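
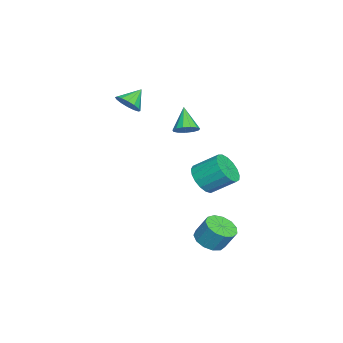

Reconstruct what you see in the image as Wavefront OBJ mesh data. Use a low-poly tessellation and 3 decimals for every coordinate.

v -0.45 -2.378 3.244
v 0.183 -1.907 3.502
v -1.23 -1.762 4.036
v 0.014 -1.694 3.17
v -0.279 -1.664 2.857
v -0.618 -1.825 2.649
v -0.912 -2.134 2.599
v -1.083 -2.509 2.723
v -1.083 -2.848 2.986
v -0.915 -3.062 3.319
v -0.621 -3.092 3.631
v -0.282 -2.931 3.84
v 0.012 -2.621 3.889
v 0.182 -2.247 3.766
v 3.719 2.668 -4.378
v 4.409 2.074 -4.148
v 4.572 2.717 -2.972
v 3.881 3.312 -3.202
v 4.639 2.478 -4.401
v 4.802 3.121 -3.225
v 4.576 2.943 -4.647
v 4.739 3.586 -3.471
v 4.242 3.321 -4.807
v 4.404 3.964 -3.631
v 3.741 3.492 -4.831
v 3.903 4.135 -3.655
v 3.233 3.401 -4.711
v 3.395 4.044 -3.535
v 2.879 3.078 -4.486
v 3.042 3.721 -3.31
v 2.792 2.624 -4.226
v 2.955 3.267 -3.05
v 2.999 2.185 -4.014
v 3.162 2.828 -2.838
v 3.435 1.899 -3.918
v 3.597 2.542 -2.742
v 3.96 1.858 -3.968
v 4.123 2.501 -2.792
v 0.029 1.764 -1.922
v 0.669 1.267 -1.27
v 0.712 2.639 -0.266
v 0.071 3.136 -0.918
v 0.976 1.492 -1.591
v 1.019 2.864 -0.587
v 1.066 1.78 -1.987
v 1.109 3.151 -0.983
v 0.919 2.064 -2.369
v 0.962 3.435 -1.365
v 0.567 2.279 -2.648
v 0.61 3.65 -1.644
v 0.092 2.376 -2.76
v 0.135 3.748 -1.756
v -0.397 2.334 -2.681
v -0.354 3.705 -1.677
v -0.789 2.16 -2.428
v -0.746 3.532 -1.424
v -0.994 1.896 -2.059
v -0.951 3.268 -1.055
v -0.964 1.602 -1.658
v -0.922 2.973 -0.654
v -0.707 1.345 -1.318
v -0.665 2.716 -0.314
v -0.282 1.184 -1.117
v -0.239 2.555 -0.113
v 0.215 1.156 -1.099
v 0.258 2.527 -0.095
v -1.131 0.688 1.179
v -0.553 0.596 1.648
v -2.169 0.392 2.401
v -0.654 1.006 1.661
v -0.906 1.315 1.522
v -1.23 1.425 1.273
v -1.522 1.301 0.995
v -1.691 0.982 0.775
v -1.682 0.569 0.683
v -1.498 0.194 0.749
v -1.198 -0.024 0.951
v -0.876 -0.016 1.225
v -0.636 0.215 1.485
f 2 1 4
f 2 4 3
f 4 1 5
f 4 5 3
f 5 1 6
f 5 6 3
f 6 1 7
f 6 7 3
f 7 1 8
f 7 8 3
f 8 1 9
f 8 9 3
f 9 1 10
f 9 10 3
f 10 1 11
f 10 11 3
f 11 1 12
f 11 12 3
f 12 1 13
f 12 13 3
f 13 1 14
f 13 14 3
f 14 1 2
f 14 2 3
f 16 15 19
f 16 19 17
f 17 19 20
f 17 20 18
f 19 15 21
f 19 21 20
f 20 21 22
f 20 22 18
f 21 15 23
f 21 23 22
f 22 23 24
f 22 24 18
f 23 15 25
f 23 25 24
f 24 25 26
f 24 26 18
f 25 15 27
f 25 27 26
f 26 27 28
f 26 28 18
f 27 15 29
f 27 29 28
f 28 29 30
f 28 30 18
f 29 15 31
f 29 31 30
f 30 31 32
f 30 32 18
f 31 15 33
f 31 33 32
f 32 33 34
f 32 34 18
f 33 15 35
f 33 35 34
f 34 35 36
f 34 36 18
f 35 15 37
f 35 37 36
f 36 37 38
f 36 38 18
f 37 15 16
f 37 16 38
f 38 16 17
f 38 17 18
f 40 39 43
f 40 43 41
f 41 43 44
f 41 44 42
f 43 39 45
f 43 45 44
f 44 45 46
f 44 46 42
f 45 39 47
f 45 47 46
f 46 47 48
f 46 48 42
f 47 39 49
f 47 49 48
f 48 49 50
f 48 50 42
f 49 39 51
f 49 51 50
f 50 51 52
f 50 52 42
f 51 39 53
f 51 53 52
f 52 53 54
f 52 54 42
f 53 39 55
f 53 55 54
f 54 55 56
f 54 56 42
f 55 39 57
f 55 57 56
f 56 57 58
f 56 58 42
f 57 39 59
f 57 59 58
f 58 59 60
f 58 60 42
f 59 39 61
f 59 61 60
f 60 61 62
f 60 62 42
f 61 39 63
f 61 63 62
f 62 63 64
f 62 64 42
f 63 39 65
f 63 65 64
f 64 65 66
f 64 66 42
f 65 39 40
f 65 40 66
f 66 40 41
f 66 41 42
f 68 67 70
f 68 70 69
f 70 67 71
f 70 71 69
f 71 67 72
f 71 72 69
f 72 67 73
f 72 73 69
f 73 67 74
f 73 74 69
f 74 67 75
f 74 75 69
f 75 67 76
f 75 76 69
f 76 67 77
f 76 77 69
f 77 67 78
f 77 78 69
f 78 67 79
f 78 79 69
f 79 67 68
f 79 68 69



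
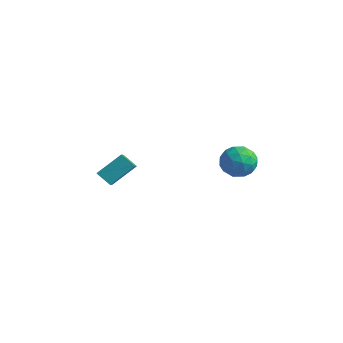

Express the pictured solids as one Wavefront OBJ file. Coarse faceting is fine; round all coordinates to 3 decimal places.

v -2.991 -0.5 -3.879
v -3.734 -0.689 -3.301
v -2.488 0.672 -2.848
v -3.231 0.484 -2.271
v -2.509 -1.084 -3.449
v -3.252 -1.272 -2.872
v -2.006 0.089 -2.419
v -2.749 -0.1 -1.841
v 3.024 2.397 -1.105
v 3.863 1.956 -1.297
v 2.757 1.384 0.057
v 3.596 0.943 -0.135
v 3.593 1.835 0.24
v 3.758 2.461 -0.479
v 2.862 0.879 -0.761
v 3.027 1.505 -1.48
v 3.763 1.018 -1.085
v 4.215 1.608 -0.466
v 2.405 1.732 -0.774
v 2.857 2.322 -0.155
v 3.467 2.266 -1.303
v 3.153 1.074 0.063
v 3.152 1.598 0.283
v 3.645 1.339 0.17
v 3.405 2.562 -0.822
v 3.898 2.303 -0.935
v 3.74 2.232 -0.032
v 2.722 1.037 -0.305
v 3.215 0.778 -0.418
v 2.975 2.001 -1.41
v 3.468 1.742 -1.523
v 2.88 1.108 -1.208
v 3.901 1.455 -1.291
v 3.744 0.859 -0.608
v 3.313 0.822 -0.976
v 3.41 1.19 -1.398
v 4.167 1.802 -0.928
v 4.01 1.206 -0.244
v 4.008 1.73 -0.024
v 4.105 2.099 -0.447
v 4.108 1.25 -0.803
v 2.61 2.134 -0.996
v 2.453 1.538 -0.312
v 2.515 1.241 -0.793
v 2.612 1.61 -1.216
v 2.876 2.481 -0.632
v 2.719 1.885 0.051
v 3.21 2.15 0.158
v 3.307 2.518 -0.264
v 2.512 2.09 -0.437
f 2 4 1
f 5 2 1
f 1 4 3
f 3 5 1
f 2 8 4
f 6 2 5
f 6 8 2
f 4 8 3
f 7 5 3
f 3 8 7
f 7 6 5
f 8 6 7
f 9 46 25
f 46 20 49
f 25 49 14
f 46 49 25
f 9 25 21
f 25 14 26
f 21 26 10
f 25 26 21
f 9 21 30
f 21 10 31
f 30 31 16
f 21 31 30
f 9 30 42
f 30 16 45
f 42 45 19
f 30 45 42
f 9 42 46
f 42 19 50
f 46 50 20
f 42 50 46
f 10 26 37
f 26 14 40
f 37 40 18
f 26 40 37
f 14 49 27
f 49 20 48
f 27 48 13
f 49 48 27
f 20 50 47
f 50 19 43
f 47 43 11
f 50 43 47
f 19 45 44
f 45 16 32
f 44 32 15
f 45 32 44
f 16 31 36
f 31 10 33
f 36 33 17
f 31 33 36
f 12 38 24
f 38 18 39
f 24 39 13
f 38 39 24
f 12 24 22
f 24 13 23
f 22 23 11
f 24 23 22
f 12 22 29
f 22 11 28
f 29 28 15
f 22 28 29
f 12 29 34
f 29 15 35
f 34 35 17
f 29 35 34
f 12 34 38
f 34 17 41
f 38 41 18
f 34 41 38
f 13 39 27
f 39 18 40
f 27 40 14
f 39 40 27
f 11 23 47
f 23 13 48
f 47 48 20
f 23 48 47
f 15 28 44
f 28 11 43
f 44 43 19
f 28 43 44
f 17 35 36
f 35 15 32
f 36 32 16
f 35 32 36
f 18 41 37
f 41 17 33
f 37 33 10
f 41 33 37



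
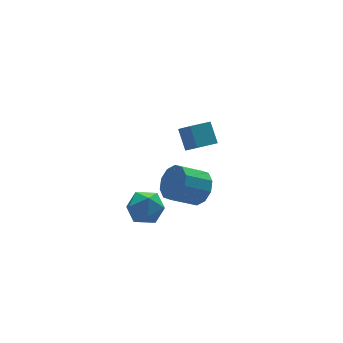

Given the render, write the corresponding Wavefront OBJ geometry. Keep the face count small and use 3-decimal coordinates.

v 2.957 0.29 -3.734
v 3.414 0.948 -3.135
v 2.1 1.088 -2.287
v 1.643 0.43 -2.886
v 3.149 1.261 -3.597
v 1.835 1.402 -2.749
v 2.811 1.204 -4.111
v 1.497 1.345 -3.264
v 2.529 0.798 -4.481
v 1.215 0.938 -3.634
v 2.41 0.197 -4.566
v 1.096 0.338 -3.718
v 2.5 -0.368 -4.333
v 1.186 -0.228 -3.485
v 2.765 -0.682 -3.871
v 1.451 -0.541 -3.023
v 3.103 -0.625 -3.356
v 1.789 -0.484 -2.509
v 3.385 -0.218 -2.986
v 2.071 -0.078 -2.139
v 3.504 0.382 -2.902
v 2.19 0.523 -2.054
v 1.237 -2.761 2.216
v 1.292 -1.953 3.088
v 1.063 -1.958 1.484
v 1.118 -1.151 2.357
v 2.302 -2.669 2.063
v 2.357 -1.862 2.936
v 2.128 -1.867 1.332
v 2.183 -1.059 2.204
v -1.009 -0.426 -2.929
v -0.346 0.306 -2.721
v 0.006 -1.026 -4.059
v 0.669 -0.294 -3.851
v 0.492 -1.021 -3.174
v -0.136 -0.65 -2.476
v -0.204 -0.07 -4.304
v -0.832 0.301 -3.606
v 0.151 0.526 -3.572
v 0.582 -0.061 -2.873
v -0.922 -0.659 -3.907
v -0.491 -1.246 -3.208
f 2 1 5
f 2 5 3
f 3 5 6
f 3 6 4
f 5 1 7
f 5 7 6
f 6 7 8
f 6 8 4
f 7 1 9
f 7 9 8
f 8 9 10
f 8 10 4
f 9 1 11
f 9 11 10
f 10 11 12
f 10 12 4
f 11 1 13
f 11 13 12
f 12 13 14
f 12 14 4
f 13 1 15
f 13 15 14
f 14 15 16
f 14 16 4
f 15 1 17
f 15 17 16
f 16 17 18
f 16 18 4
f 17 1 19
f 17 19 18
f 18 19 20
f 18 20 4
f 19 1 21
f 19 21 20
f 20 21 22
f 20 22 4
f 21 1 2
f 21 2 22
f 22 2 3
f 22 3 4
f 24 26 23
f 27 24 23
f 23 26 25
f 25 27 23
f 24 30 26
f 28 24 27
f 28 30 24
f 26 30 25
f 29 27 25
f 25 30 29
f 29 28 27
f 30 28 29
f 31 42 36
f 31 36 32
f 31 32 38
f 31 38 41
f 31 41 42
f 32 36 40
f 36 42 35
f 42 41 33
f 41 38 37
f 38 32 39
f 34 40 35
f 34 35 33
f 34 33 37
f 34 37 39
f 34 39 40
f 35 40 36
f 33 35 42
f 37 33 41
f 39 37 38
f 40 39 32



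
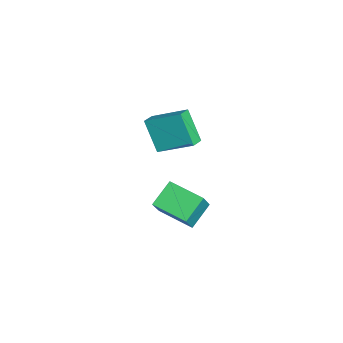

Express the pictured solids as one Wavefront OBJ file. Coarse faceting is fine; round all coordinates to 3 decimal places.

v -2.804 -0.17 -2.85
v -3.726 -0.825 -1.201
v -2.234 1.638 -1.814
v -3.156 0.983 -0.164
v -2.084 -0.543 -2.596
v -3.006 -1.198 -0.946
v -1.514 1.265 -1.559
v -2.436 0.61 0.09
v 1.525 0.401 -2.07
v 2.33 0.095 -0.793
v 2.586 1.987 -2.358
v 3.391 1.681 -1.081
v 2.529 -0.421 -2.899
v 3.334 -0.727 -1.622
v 3.59 1.165 -3.187
v 4.395 0.859 -1.91
f 2 4 1
f 5 2 1
f 1 4 3
f 3 5 1
f 2 8 4
f 6 2 5
f 6 8 2
f 4 8 3
f 7 5 3
f 3 8 7
f 7 6 5
f 8 6 7
f 10 12 9
f 13 10 9
f 9 12 11
f 11 13 9
f 10 16 12
f 14 10 13
f 14 16 10
f 12 16 11
f 15 13 11
f 11 16 15
f 15 14 13
f 16 14 15



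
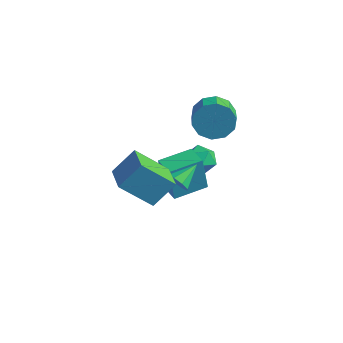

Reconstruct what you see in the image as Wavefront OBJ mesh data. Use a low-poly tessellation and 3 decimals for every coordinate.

v 1.611 -0.657 1.505
v 2.089 -0.559 1.06
v 1.909 0.577 2.095
v 1.643 -0.378 0.907
v 1.178 -0.36 1.104
v 0.967 -0.516 1.536
v 1.133 -0.754 1.949
v 1.579 -0.935 2.102
v 2.044 -0.953 1.905
v 2.255 -0.798 1.473
v 0.225 -1.254 0.665
v -1.121 -2.134 2.152
v 0.84 -0.246 1.819
v -0.505 -1.127 3.305
v 1.365 -2.373 1.035
v 0.02 -3.254 2.521
v 1.981 -1.366 2.188
v 0.635 -2.246 3.675
v -0.51 4.474 -0.882
v 0.239 4.819 -1.324
v -0.339 3.161 -1.616
v 0.41 3.506 -2.058
v 0.448 3.331 -1.139
v 0.342 4.143 -0.686
v -0.442 3.837 -2.254
v -0.548 4.649 -1.801
v 0.281 4.425 -2.172
v 0.831 4.112 -1.483
v -0.931 3.868 -1.457
v -0.381 3.555 -0.768
v -0.585 1.467 -1.882
v -0.901 1.454 0.123
v 0.354 3.03 -1.724
v 0.038 3.018 0.281
v 0.462 0.822 -1.721
v 0.146 0.81 0.284
v 1.401 2.386 -1.563
v 1.085 2.373 0.442
v 0.723 3.932 2.718
v 1.178 4.603 3.462
v 1.811 3.64 3.945
v 1.357 2.968 3.202
v 0.602 4.357 3.726
v 1.235 3.393 4.209
v 0.072 3.948 3.605
v 0.706 2.985 4.088
v -0.209 3.533 3.145
v 0.425 2.57 3.628
v -0.134 3.27 2.523
v 0.5 2.307 3.006
v 0.269 3.26 1.975
v 0.902 2.297 2.458
v 0.845 3.507 1.711
v 1.478 2.543 2.194
v 1.374 3.915 1.832
v 2.008 2.952 2.315
v 1.655 4.33 2.292
v 2.289 3.367 2.775
v 1.58 4.593 2.914
v 2.214 3.63 3.397
f 2 1 4
f 2 4 3
f 4 1 5
f 4 5 3
f 5 1 6
f 5 6 3
f 6 1 7
f 6 7 3
f 7 1 8
f 7 8 3
f 8 1 9
f 8 9 3
f 9 1 10
f 9 10 3
f 10 1 2
f 10 2 3
f 12 14 11
f 15 12 11
f 11 14 13
f 13 15 11
f 12 18 14
f 16 12 15
f 16 18 12
f 14 18 13
f 17 15 13
f 13 18 17
f 17 16 15
f 18 16 17
f 19 30 24
f 19 24 20
f 19 20 26
f 19 26 29
f 19 29 30
f 20 24 28
f 24 30 23
f 30 29 21
f 29 26 25
f 26 20 27
f 22 28 23
f 22 23 21
f 22 21 25
f 22 25 27
f 22 27 28
f 23 28 24
f 21 23 30
f 25 21 29
f 27 25 26
f 28 27 20
f 32 34 31
f 35 32 31
f 31 34 33
f 33 35 31
f 32 38 34
f 36 32 35
f 36 38 32
f 34 38 33
f 37 35 33
f 33 38 37
f 37 36 35
f 38 36 37
f 40 39 43
f 40 43 41
f 41 43 44
f 41 44 42
f 43 39 45
f 43 45 44
f 44 45 46
f 44 46 42
f 45 39 47
f 45 47 46
f 46 47 48
f 46 48 42
f 47 39 49
f 47 49 48
f 48 49 50
f 48 50 42
f 49 39 51
f 49 51 50
f 50 51 52
f 50 52 42
f 51 39 53
f 51 53 52
f 52 53 54
f 52 54 42
f 53 39 55
f 53 55 54
f 54 55 56
f 54 56 42
f 55 39 57
f 55 57 56
f 56 57 58
f 56 58 42
f 57 39 59
f 57 59 58
f 58 59 60
f 58 60 42
f 59 39 40
f 59 40 60
f 60 40 41
f 60 41 42



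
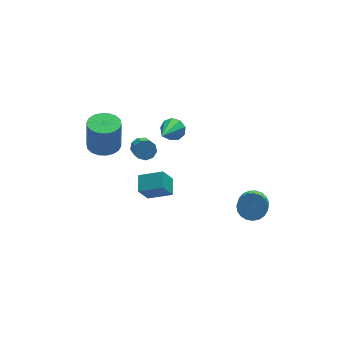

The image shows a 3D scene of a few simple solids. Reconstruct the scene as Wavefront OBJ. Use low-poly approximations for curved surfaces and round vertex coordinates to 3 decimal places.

v 4.104 -3.019 -1.916
v 4.607 -2.762 -1.454
v 4.14 -3.843 -0.342
v 3.636 -4.101 -0.804
v 4.366 -2.589 -1.388
v 3.899 -3.671 -0.276
v 4.08 -2.491 -1.413
v 3.613 -3.572 -0.3
v 3.798 -2.484 -1.525
v 3.33 -3.566 -0.412
v 3.569 -2.57 -1.704
v 3.101 -3.651 -0.592
v 3.432 -2.734 -1.921
v 2.965 -3.815 -0.808
v 3.411 -2.946 -2.136
v 2.944 -4.028 -1.024
v 3.511 -3.172 -2.313
v 3.043 -4.253 -1.201
v 3.712 -3.371 -2.422
v 3.245 -4.452 -1.31
v 3.982 -3.509 -2.443
v 3.514 -4.59 -1.331
v 4.272 -3.563 -2.374
v 3.805 -4.644 -1.261
v 4.533 -3.522 -2.225
v 4.066 -4.604 -1.112
v 4.721 -3.395 -2.022
v 4.253 -4.476 -0.91
v 4.801 -3.203 -1.801
v 4.333 -4.284 -0.689
v 4.761 -2.979 -1.601
v 4.293 -4.06 -0.488
v 1.612 1.49 0.291
v 2.005 1.572 0.789
v 0.688 0.35 1.209
v 1.674 1.858 0.811
v 1.314 1.971 0.59
v 1.093 1.86 0.229
v 1.115 1.575 -0.103
v 1.369 1.25 -0.25
v 1.737 1.038 -0.144
v 2.046 1.037 0.166
v 2.152 1.248 0.535
v -1.886 1.314 0.342
v -1.069 1.374 0.304
v -0.997 1.466 1.959
v -1.814 1.406 1.998
v -1.176 1.722 0.289
v -1.105 1.814 1.945
v -1.425 1.99 0.285
v -1.353 2.082 1.941
v -1.764 2.124 0.292
v -1.693 2.215 1.948
v -2.128 2.097 0.309
v -2.056 2.189 1.965
v -2.443 1.915 0.333
v -2.372 2.007 1.989
v -2.648 1.615 0.358
v -2.577 1.706 2.014
v -2.703 1.254 0.381
v -2.631 1.346 2.036
v -2.595 0.906 0.395
v -2.524 0.998 2.051
v -2.347 0.638 0.399
v -2.275 0.73 2.055
v -2.007 0.505 0.392
v -1.936 0.596 2.048
v -1.644 0.531 0.375
v -1.572 0.623 2.031
v -1.328 0.713 0.351
v -1.257 0.805 2.007
v -1.123 1.014 0.326
v -1.052 1.105 1.982
v -0.857 -0.778 -1.577
v 0.21 -1.304 -1.076
v -0.577 0.078 -1.273
v 0.489 -0.448 -0.772
v -0.329 -0.612 -2.528
v 0.737 -1.138 -2.027
v -0.05 0.244 -2.224
v 1.017 -0.282 -1.723
v 0.443 2.887 -2.244
v 0.726 3.18 -1.845
v 0.639 2.246 -1.097
v 0.357 1.953 -1.496
v 0.343 3.243 -1.811
v 0.256 2.309 -1.063
v 0.007 3.14 -1.979
v -0.08 2.206 -1.231
v -0.125 2.918 -2.271
v -0.212 1.984 -1.523
v 0.009 2.682 -2.551
v -0.078 1.747 -1.803
v 0.347 2.541 -2.687
v 0.26 1.607 -1.939
v 0.729 2.563 -2.616
v 0.643 1.629 -1.867
v 0.978 2.736 -2.371
v 0.892 1.802 -1.622
v 0.977 2.98 -2.066
v 0.89 2.046 -1.318
f 2 1 5
f 2 5 3
f 3 5 6
f 3 6 4
f 5 1 7
f 5 7 6
f 6 7 8
f 6 8 4
f 7 1 9
f 7 9 8
f 8 9 10
f 8 10 4
f 9 1 11
f 9 11 10
f 10 11 12
f 10 12 4
f 11 1 13
f 11 13 12
f 12 13 14
f 12 14 4
f 13 1 15
f 13 15 14
f 14 15 16
f 14 16 4
f 15 1 17
f 15 17 16
f 16 17 18
f 16 18 4
f 17 1 19
f 17 19 18
f 18 19 20
f 18 20 4
f 19 1 21
f 19 21 20
f 20 21 22
f 20 22 4
f 21 1 23
f 21 23 22
f 22 23 24
f 22 24 4
f 23 1 25
f 23 25 24
f 24 25 26
f 24 26 4
f 25 1 27
f 25 27 26
f 26 27 28
f 26 28 4
f 27 1 29
f 27 29 28
f 28 29 30
f 28 30 4
f 29 1 31
f 29 31 30
f 30 31 32
f 30 32 4
f 31 1 2
f 31 2 32
f 32 2 3
f 32 3 4
f 34 33 36
f 34 36 35
f 36 33 37
f 36 37 35
f 37 33 38
f 37 38 35
f 38 33 39
f 38 39 35
f 39 33 40
f 39 40 35
f 40 33 41
f 40 41 35
f 41 33 42
f 41 42 35
f 42 33 43
f 42 43 35
f 43 33 34
f 43 34 35
f 45 44 48
f 45 48 46
f 46 48 49
f 46 49 47
f 48 44 50
f 48 50 49
f 49 50 51
f 49 51 47
f 50 44 52
f 50 52 51
f 51 52 53
f 51 53 47
f 52 44 54
f 52 54 53
f 53 54 55
f 53 55 47
f 54 44 56
f 54 56 55
f 55 56 57
f 55 57 47
f 56 44 58
f 56 58 57
f 57 58 59
f 57 59 47
f 58 44 60
f 58 60 59
f 59 60 61
f 59 61 47
f 60 44 62
f 60 62 61
f 61 62 63
f 61 63 47
f 62 44 64
f 62 64 63
f 63 64 65
f 63 65 47
f 64 44 66
f 64 66 65
f 65 66 67
f 65 67 47
f 66 44 68
f 66 68 67
f 67 68 69
f 67 69 47
f 68 44 70
f 68 70 69
f 69 70 71
f 69 71 47
f 70 44 72
f 70 72 71
f 71 72 73
f 71 73 47
f 72 44 45
f 72 45 73
f 73 45 46
f 73 46 47
f 75 77 74
f 78 75 74
f 74 77 76
f 76 78 74
f 75 81 77
f 79 75 78
f 79 81 75
f 77 81 76
f 80 78 76
f 76 81 80
f 80 79 78
f 81 79 80
f 83 82 86
f 83 86 84
f 84 86 87
f 84 87 85
f 86 82 88
f 86 88 87
f 87 88 89
f 87 89 85
f 88 82 90
f 88 90 89
f 89 90 91
f 89 91 85
f 90 82 92
f 90 92 91
f 91 92 93
f 91 93 85
f 92 82 94
f 92 94 93
f 93 94 95
f 93 95 85
f 94 82 96
f 94 96 95
f 95 96 97
f 95 97 85
f 96 82 98
f 96 98 97
f 97 98 99
f 97 99 85
f 98 82 100
f 98 100 99
f 99 100 101
f 99 101 85
f 100 82 83
f 100 83 101
f 101 83 84
f 101 84 85



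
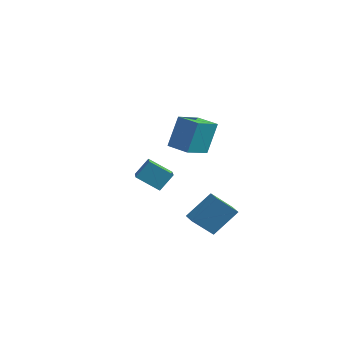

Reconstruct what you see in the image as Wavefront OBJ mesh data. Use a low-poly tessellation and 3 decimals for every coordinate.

v 0.313 -4.778 2.119
v 0.444 -3.921 4.075
v 0.517 -3.081 1.362
v 0.648 -2.224 3.318
v 1.732 -4.956 2.102
v 1.863 -4.099 4.058
v 1.936 -3.259 1.345
v 2.067 -2.402 3.301
v -3.775 -2.177 -2.698
v -3.385 -1.349 -1.678
v -2.441 -1.667 -3.621
v -2.051 -0.84 -2.6
v -2.729 -3.58 -1.96
v -2.339 -2.753 -0.939
v -1.395 -3.071 -2.882
v -1.005 -2.243 -1.862
v 2.197 -2.92 -5.417
v 1.427 -4.016 -4
v 1.517 -2.482 -5.448
v 0.747 -3.578 -4.031
v 2.993 -1.582 -3.949
v 2.223 -2.678 -2.532
v 2.313 -1.144 -3.98
v 1.543 -2.24 -2.563
f 2 4 1
f 5 2 1
f 1 4 3
f 3 5 1
f 2 8 4
f 6 2 5
f 6 8 2
f 4 8 3
f 7 5 3
f 3 8 7
f 7 6 5
f 8 6 7
f 10 12 9
f 13 10 9
f 9 12 11
f 11 13 9
f 10 16 12
f 14 10 13
f 14 16 10
f 12 16 11
f 15 13 11
f 11 16 15
f 15 14 13
f 16 14 15
f 18 20 17
f 21 18 17
f 17 20 19
f 19 21 17
f 18 24 20
f 22 18 21
f 22 24 18
f 20 24 19
f 23 21 19
f 19 24 23
f 23 22 21
f 24 22 23



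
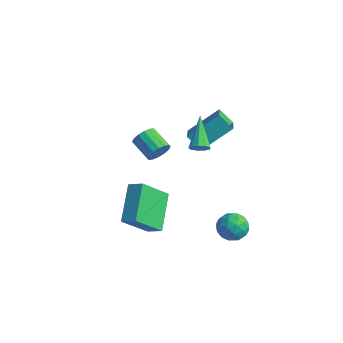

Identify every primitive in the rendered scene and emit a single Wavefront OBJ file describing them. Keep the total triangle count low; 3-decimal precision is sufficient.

v 1.653 -1.929 2.087
v 1.832 -2.193 2.485
v 0.567 -0.911 3.253
v 2.032 -1.913 2.427
v 2.055 -1.641 2.211
v 1.89 -1.503 1.936
v 1.613 -1.564 1.732
v 1.355 -1.796 1.695
v 1.236 -2.09 1.84
v 1.312 -2.308 2.102
v 1.547 -2.349 2.356
v 1.671 -0.245 -3.666
v 2.112 0.109 -4.289
v 2.708 -1.089 -3.411
v 3.149 -0.735 -4.034
v 2.989 -0.3 -3.332
v 2.348 0.222 -3.49
v 2.472 -1.202 -4.21
v 1.831 -0.68 -4.368
v 2.607 -0.483 -4.625
v 2.927 0.075 -4.083
v 1.893 -1.055 -3.617
v 2.213 -0.497 -3.075
v 1.8 0.006 -4
v 3.02 -0.986 -3.7
v 2.926 -0.73 -3.287
v 3.185 -0.522 -3.654
v 1.939 0.072 -3.53
v 2.198 0.28 -3.896
v 2.714 0.04 -3.334
v 2.622 -1.26 -3.804
v 2.881 -1.052 -4.17
v 1.635 -0.458 -4.046
v 1.894 -0.25 -4.413
v 2.106 -1.02 -4.366
v 2.35 -0.134 -4.564
v 2.96 -0.63 -4.414
v 2.562 -0.904 -4.517
v 2.185 -0.598 -4.61
v 2.538 0.194 -4.245
v 3.148 -0.302 -4.095
v 3.054 -0.046 -3.682
v 2.677 0.26 -3.775
v 2.829 -0.154 -4.442
v 1.672 -0.678 -3.605
v 2.282 -1.174 -3.455
v 2.143 -1.24 -3.925
v 1.766 -0.934 -4.018
v 1.86 -0.35 -3.286
v 2.47 -0.846 -3.136
v 2.635 -0.382 -3.09
v 2.258 -0.076 -3.183
v 1.991 -0.826 -3.258
v -1.156 -2.226 -2.699
v -1.344 -3.675 -1.291
v -0.424 -1.978 -2.347
v -0.611 -3.427 -0.938
v -0.069 -3.613 -3.982
v -0.256 -5.062 -2.573
v 0.664 -3.365 -3.629
v 0.476 -4.814 -2.221
v -2.684 -0.576 -1.33
v -2.413 -0.786 -0.742
v -3.585 -0.733 -0.183
v -3.856 -0.524 -0.77
v -2.392 -0.435 -0.732
v -3.564 -0.382 -0.173
v -2.45 -0.121 -0.882
v -3.622 -0.069 -0.322
v -2.57 0.07 -1.152
v -3.742 0.123 -0.592
v -2.721 0.088 -1.469
v -3.893 0.141 -0.91
v -2.862 -0.072 -1.75
v -4.034 -0.019 -1.19
v -2.955 -0.367 -1.917
v -4.127 -0.314 -1.358
v -2.976 -0.718 -1.927
v -4.148 -0.665 -1.368
v -2.918 -1.031 -1.778
v -4.09 -0.979 -1.218
v -2.798 -1.223 -1.508
v -3.97 -1.17 -0.948
v -2.647 -1.241 -1.19
v -3.819 -1.188 -0.631
v -2.506 -1.081 -0.91
v -3.678 -1.028 -0.35
v -1.742 0.443 0.288
v -0.523 -0.718 1.08
v -1.115 1.899 1.457
v 0.104 0.739 2.249
v -1.044 0.701 -0.409
v 0.175 -0.459 0.383
v -0.417 2.158 0.76
v 0.802 0.997 1.552
f 2 1 4
f 2 4 3
f 4 1 5
f 4 5 3
f 5 1 6
f 5 6 3
f 6 1 7
f 6 7 3
f 7 1 8
f 7 8 3
f 8 1 9
f 8 9 3
f 9 1 10
f 9 10 3
f 10 1 11
f 10 11 3
f 11 1 2
f 11 2 3
f 12 49 28
f 49 23 52
f 28 52 17
f 49 52 28
f 12 28 24
f 28 17 29
f 24 29 13
f 28 29 24
f 12 24 33
f 24 13 34
f 33 34 19
f 24 34 33
f 12 33 45
f 33 19 48
f 45 48 22
f 33 48 45
f 12 45 49
f 45 22 53
f 49 53 23
f 45 53 49
f 13 29 40
f 29 17 43
f 40 43 21
f 29 43 40
f 17 52 30
f 52 23 51
f 30 51 16
f 52 51 30
f 23 53 50
f 53 22 46
f 50 46 14
f 53 46 50
f 22 48 47
f 48 19 35
f 47 35 18
f 48 35 47
f 19 34 39
f 34 13 36
f 39 36 20
f 34 36 39
f 15 41 27
f 41 21 42
f 27 42 16
f 41 42 27
f 15 27 25
f 27 16 26
f 25 26 14
f 27 26 25
f 15 25 32
f 25 14 31
f 32 31 18
f 25 31 32
f 15 32 37
f 32 18 38
f 37 38 20
f 32 38 37
f 15 37 41
f 37 20 44
f 41 44 21
f 37 44 41
f 16 42 30
f 42 21 43
f 30 43 17
f 42 43 30
f 14 26 50
f 26 16 51
f 50 51 23
f 26 51 50
f 18 31 47
f 31 14 46
f 47 46 22
f 31 46 47
f 20 38 39
f 38 18 35
f 39 35 19
f 38 35 39
f 21 44 40
f 44 20 36
f 40 36 13
f 44 36 40
f 55 57 54
f 58 55 54
f 54 57 56
f 56 58 54
f 55 61 57
f 59 55 58
f 59 61 55
f 57 61 56
f 60 58 56
f 56 61 60
f 60 59 58
f 61 59 60
f 63 62 66
f 63 66 64
f 64 66 67
f 64 67 65
f 66 62 68
f 66 68 67
f 67 68 69
f 67 69 65
f 68 62 70
f 68 70 69
f 69 70 71
f 69 71 65
f 70 62 72
f 70 72 71
f 71 72 73
f 71 73 65
f 72 62 74
f 72 74 73
f 73 74 75
f 73 75 65
f 74 62 76
f 74 76 75
f 75 76 77
f 75 77 65
f 76 62 78
f 76 78 77
f 77 78 79
f 77 79 65
f 78 62 80
f 78 80 79
f 79 80 81
f 79 81 65
f 80 62 82
f 80 82 81
f 81 82 83
f 81 83 65
f 82 62 84
f 82 84 83
f 83 84 85
f 83 85 65
f 84 62 86
f 84 86 85
f 85 86 87
f 85 87 65
f 86 62 63
f 86 63 87
f 87 63 64
f 87 64 65
f 89 91 88
f 92 89 88
f 88 91 90
f 90 92 88
f 89 95 91
f 93 89 92
f 93 95 89
f 91 95 90
f 94 92 90
f 90 95 94
f 94 93 92
f 95 93 94



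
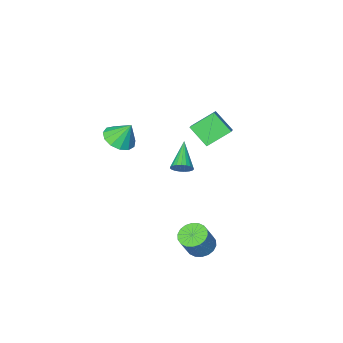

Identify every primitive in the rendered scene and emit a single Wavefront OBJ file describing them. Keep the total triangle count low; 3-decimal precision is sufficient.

v 2.641 3.714 -3.827
v 3.349 3.367 -4.144
v 4.068 3.599 -2.79
v 3.359 3.946 -2.473
v 3.39 3.734 -4.228
v 4.108 3.966 -2.874
v 3.282 4.097 -4.233
v 4.001 4.328 -2.879
v 3.047 4.383 -4.157
v 3.766 4.615 -2.804
v 2.732 4.538 -4.016
v 3.451 4.77 -2.663
v 2.398 4.529 -3.838
v 3.117 4.761 -2.484
v 2.113 4.359 -3.657
v 2.832 4.59 -2.303
v 1.932 4.061 -3.51
v 2.651 4.293 -2.156
v 1.892 3.694 -3.426
v 2.61 3.926 -2.072
v 1.999 3.332 -3.421
v 2.718 3.563 -2.067
v 2.234 3.045 -3.496
v 2.953 3.277 -2.143
v 2.549 2.89 -3.637
v 3.268 3.122 -2.284
v 2.883 2.899 -3.816
v 3.602 3.131 -2.462
v 3.168 3.07 -3.997
v 3.887 3.301 -2.643
v 0.04 1.124 4.438
v 0.536 1.692 4.851
v -0.343 2.199 3.42
v 0.154 2.767 3.833
v 1.306 0.693 3.507
v 1.803 1.261 3.92
v 0.924 1.768 2.489
v 1.42 2.336 2.902
v 0.755 -1.075 -1.395
v 0.974 -0.784 -0.832
v -0.255 -2.385 -0.325
v 0.738 -0.644 -0.882
v 0.506 -0.578 -1.021
v 0.317 -0.598 -1.224
v 0.203 -0.7 -1.457
v 0.185 -0.867 -1.679
v 0.265 -1.07 -1.852
v 0.43 -1.274 -1.946
v 0.651 -1.443 -1.944
v 0.891 -1.549 -1.848
v 1.106 -1.573 -1.673
v 1.261 -1.51 -1.45
v 1.329 -1.372 -1.218
v 1.297 -1.183 -1.016
v 1.171 -0.975 -0.879
v 3.674 -2.905 1.196
v 4.171 -2.051 0.988
v 3.226 -2.335 2.464
v 3.647 -1.988 0.774
v 3.132 -2.216 0.695
v 2.789 -2.663 0.774
v 2.727 -3.187 0.988
v 2.966 -3.621 1.268
v 3.429 -3.828 1.525
v 3.971 -3.742 1.678
v 4.418 -3.39 1.678
v 4.629 -2.884 1.525
v 4.537 -2.385 1.268
f 2 1 5
f 2 5 3
f 3 5 6
f 3 6 4
f 5 1 7
f 5 7 6
f 6 7 8
f 6 8 4
f 7 1 9
f 7 9 8
f 8 9 10
f 8 10 4
f 9 1 11
f 9 11 10
f 10 11 12
f 10 12 4
f 11 1 13
f 11 13 12
f 12 13 14
f 12 14 4
f 13 1 15
f 13 15 14
f 14 15 16
f 14 16 4
f 15 1 17
f 15 17 16
f 16 17 18
f 16 18 4
f 17 1 19
f 17 19 18
f 18 19 20
f 18 20 4
f 19 1 21
f 19 21 20
f 20 21 22
f 20 22 4
f 21 1 23
f 21 23 22
f 22 23 24
f 22 24 4
f 23 1 25
f 23 25 24
f 24 25 26
f 24 26 4
f 25 1 27
f 25 27 26
f 26 27 28
f 26 28 4
f 27 1 29
f 27 29 28
f 28 29 30
f 28 30 4
f 29 1 2
f 29 2 30
f 30 2 3
f 30 3 4
f 32 34 31
f 35 32 31
f 31 34 33
f 33 35 31
f 32 38 34
f 36 32 35
f 36 38 32
f 34 38 33
f 37 35 33
f 33 38 37
f 37 36 35
f 38 36 37
f 40 39 42
f 40 42 41
f 42 39 43
f 42 43 41
f 43 39 44
f 43 44 41
f 44 39 45
f 44 45 41
f 45 39 46
f 45 46 41
f 46 39 47
f 46 47 41
f 47 39 48
f 47 48 41
f 48 39 49
f 48 49 41
f 49 39 50
f 49 50 41
f 50 39 51
f 50 51 41
f 51 39 52
f 51 52 41
f 52 39 53
f 52 53 41
f 53 39 54
f 53 54 41
f 54 39 55
f 54 55 41
f 55 39 40
f 55 40 41
f 57 56 59
f 57 59 58
f 59 56 60
f 59 60 58
f 60 56 61
f 60 61 58
f 61 56 62
f 61 62 58
f 62 56 63
f 62 63 58
f 63 56 64
f 63 64 58
f 64 56 65
f 64 65 58
f 65 56 66
f 65 66 58
f 66 56 67
f 66 67 58
f 67 56 68
f 67 68 58
f 68 56 57
f 68 57 58



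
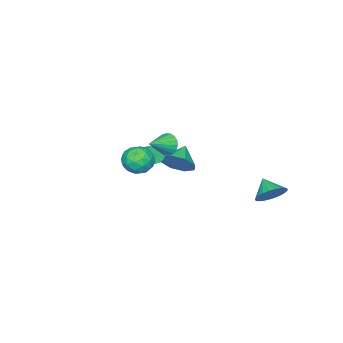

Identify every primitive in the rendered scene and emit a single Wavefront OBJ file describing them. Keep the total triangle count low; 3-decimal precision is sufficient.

v -1.565 -3.937 -1.166
v -1.343 -3.738 -1.592
v -0.872 -1.924 -0.5
v -1.095 -2.123 -0.074
v -1.625 -3.66 -1.602
v -1.154 -1.845 -0.509
v -1.888 -3.669 -1.473
v -1.418 -1.854 -0.38
v -2.049 -3.763 -1.247
v -1.578 -1.949 -0.154
v -2.056 -3.913 -0.995
v -1.585 -2.098 0.097
v -1.907 -4.071 -0.798
v -1.437 -2.256 0.295
v -1.65 -4.186 -0.717
v -1.179 -2.371 0.375
v -1.366 -4.222 -0.78
v -0.895 -2.407 0.313
v -1.145 -4.168 -0.965
v -0.675 -2.353 0.128
v -1.058 -4.041 -1.214
v -0.587 -2.226 -0.121
v -1.132 -3.881 -1.448
v -0.661 -2.066 -0.355
v -3.564 2.745 -2.135
v -2.798 2.535 -1.933
v -3.936 1.975 -1.525
v -2.866 2.749 -1.705
v -3.041 2.962 -1.542
v -3.295 3.142 -1.47
v -3.591 3.262 -1.499
v -3.882 3.303 -1.625
v -4.125 3.259 -1.828
v -4.283 3.136 -2.078
v -4.331 2.955 -2.337
v -4.262 2.741 -2.565
v -4.088 2.528 -2.728
v -3.833 2.348 -2.8
v -3.538 2.228 -2.771
v -3.247 2.187 -2.645
v -3.004 2.231 -2.442
v -2.846 2.353 -2.192
v 2.161 0.016 2.679
v 2.861 0.351 2.489
v 2.219 -0.711 1.611
v 2.919 -0.376 1.421
v 2.869 -0.865 2.05
v 2.833 -0.416 2.71
v 2.247 0.056 1.39
v 2.211 0.505 2.05
v 2.914 0.376 1.692
v 3.298 -0.193 2.1
v 1.782 -0.167 2
v 2.166 -0.736 2.408
v 2.506 0.247 2.678
v 2.574 -0.607 1.422
v 2.544 -0.895 1.792
v 2.956 -0.698 1.68
v 2.49 -0.204 2.808
v 2.901 -0.007 2.696
v 2.905 -0.722 2.438
v 2.179 -0.353 1.404
v 2.59 -0.156 1.292
v 2.124 0.338 2.42
v 2.536 0.535 2.308
v 2.175 0.362 1.662
v 2.949 0.459 2.097
v 2.982 0.032 1.469
v 2.588 0.286 1.451
v 2.567 0.55 1.839
v 3.175 0.124 2.337
v 3.208 -0.303 1.709
v 3.179 -0.591 2.079
v 3.158 -0.327 2.467
v 3.206 0.139 1.869
v 1.872 -0.057 2.391
v 1.905 -0.484 1.763
v 1.922 -0.033 1.633
v 1.901 0.231 2.021
v 2.098 -0.392 2.631
v 2.131 -0.819 2.003
v 2.513 -0.91 2.261
v 2.492 -0.646 2.649
v 1.874 -0.499 2.231
v -3.336 -2.556 -1.937
v -2.842 -2.574 -1.161
v -4.344 -2.864 -1.303
v -3.117 -1.939 -1.29
v -3.521 -1.666 -1.799
v -3.816 -1.914 -2.388
v -3.83 -2.538 -2.713
v -3.554 -3.173 -2.584
v -3.151 -3.447 -2.075
v -2.856 -3.199 -1.486
v -1.15 -1.464 0.84
v -0.944 -1.741 0.301
v 0.01 -1.616 1.36
v -0.887 -1.466 0.256
v -0.883 -1.19 0.326
v -0.932 -0.968 0.499
v -1.023 -0.845 0.739
v -1.14 -0.844 0.998
v -1.258 -0.966 1.227
v -1.355 -1.187 1.378
v -1.412 -1.462 1.423
v -1.416 -1.738 1.353
v -1.368 -1.96 1.18
v -1.276 -2.083 0.941
v -1.159 -2.084 0.681
v -1.041 -1.962 0.452
f 2 1 5
f 2 5 3
f 3 5 6
f 3 6 4
f 5 1 7
f 5 7 6
f 6 7 8
f 6 8 4
f 7 1 9
f 7 9 8
f 8 9 10
f 8 10 4
f 9 1 11
f 9 11 10
f 10 11 12
f 10 12 4
f 11 1 13
f 11 13 12
f 12 13 14
f 12 14 4
f 13 1 15
f 13 15 14
f 14 15 16
f 14 16 4
f 15 1 17
f 15 17 16
f 16 17 18
f 16 18 4
f 17 1 19
f 17 19 18
f 18 19 20
f 18 20 4
f 19 1 21
f 19 21 20
f 20 21 22
f 20 22 4
f 21 1 23
f 21 23 22
f 22 23 24
f 22 24 4
f 23 1 2
f 23 2 24
f 24 2 3
f 24 3 4
f 26 25 28
f 26 28 27
f 28 25 29
f 28 29 27
f 29 25 30
f 29 30 27
f 30 25 31
f 30 31 27
f 31 25 32
f 31 32 27
f 32 25 33
f 32 33 27
f 33 25 34
f 33 34 27
f 34 25 35
f 34 35 27
f 35 25 36
f 35 36 27
f 36 25 37
f 36 37 27
f 37 25 38
f 37 38 27
f 38 25 39
f 38 39 27
f 39 25 40
f 39 40 27
f 40 25 41
f 40 41 27
f 41 25 42
f 41 42 27
f 42 25 26
f 42 26 27
f 43 80 59
f 80 54 83
f 59 83 48
f 80 83 59
f 43 59 55
f 59 48 60
f 55 60 44
f 59 60 55
f 43 55 64
f 55 44 65
f 64 65 50
f 55 65 64
f 43 64 76
f 64 50 79
f 76 79 53
f 64 79 76
f 43 76 80
f 76 53 84
f 80 84 54
f 76 84 80
f 44 60 71
f 60 48 74
f 71 74 52
f 60 74 71
f 48 83 61
f 83 54 82
f 61 82 47
f 83 82 61
f 54 84 81
f 84 53 77
f 81 77 45
f 84 77 81
f 53 79 78
f 79 50 66
f 78 66 49
f 79 66 78
f 50 65 70
f 65 44 67
f 70 67 51
f 65 67 70
f 46 72 58
f 72 52 73
f 58 73 47
f 72 73 58
f 46 58 56
f 58 47 57
f 56 57 45
f 58 57 56
f 46 56 63
f 56 45 62
f 63 62 49
f 56 62 63
f 46 63 68
f 63 49 69
f 68 69 51
f 63 69 68
f 46 68 72
f 68 51 75
f 72 75 52
f 68 75 72
f 47 73 61
f 73 52 74
f 61 74 48
f 73 74 61
f 45 57 81
f 57 47 82
f 81 82 54
f 57 82 81
f 49 62 78
f 62 45 77
f 78 77 53
f 62 77 78
f 51 69 70
f 69 49 66
f 70 66 50
f 69 66 70
f 52 75 71
f 75 51 67
f 71 67 44
f 75 67 71
f 86 85 88
f 86 88 87
f 88 85 89
f 88 89 87
f 89 85 90
f 89 90 87
f 90 85 91
f 90 91 87
f 91 85 92
f 91 92 87
f 92 85 93
f 92 93 87
f 93 85 94
f 93 94 87
f 94 85 86
f 94 86 87
f 96 95 98
f 96 98 97
f 98 95 99
f 98 99 97
f 99 95 100
f 99 100 97
f 100 95 101
f 100 101 97
f 101 95 102
f 101 102 97
f 102 95 103
f 102 103 97
f 103 95 104
f 103 104 97
f 104 95 105
f 104 105 97
f 105 95 106
f 105 106 97
f 106 95 107
f 106 107 97
f 107 95 108
f 107 108 97
f 108 95 109
f 108 109 97
f 109 95 110
f 109 110 97
f 110 95 96
f 110 96 97



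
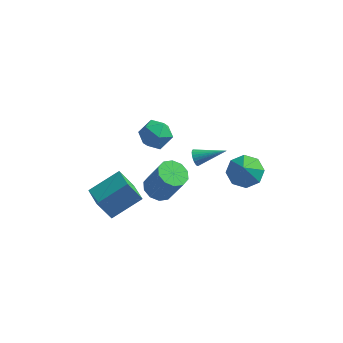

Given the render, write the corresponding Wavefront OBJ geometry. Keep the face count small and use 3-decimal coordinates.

v -3.795 -3.783 -3.843
v -4.519 -3.973 -2.486
v -4.534 -2.667 -4.081
v -5.259 -2.856 -2.724
v -2.421 -2.684 -2.956
v -3.146 -2.873 -1.599
v -3.161 -1.567 -3.194
v -3.885 -1.757 -1.837
v 2.403 0.184 -2.399
v 3.395 0.392 -2.284
v 2.417 -0.464 -1.341
v 2.937 0.928 -1.95
v 2.166 1.028 -1.878
v 1.534 0.634 -2.112
v 1.411 -0.025 -2.514
v 1.87 -0.561 -2.848
v 2.641 -0.661 -2.919
v 3.273 -0.266 -2.685
v -0.357 0.628 -2.331
v -0.137 0.457 -2.77
v 1.237 0.972 -1.669
v -0.162 0.653 -2.813
v -0.217 0.846 -2.782
v -0.292 1.006 -2.683
v -0.378 1.109 -2.53
v -0.46 1.138 -2.347
v -0.527 1.089 -2.161
v -0.568 0.971 -2.002
v -0.576 0.8 -1.892
v -0.552 0.603 -1.85
v -0.497 0.41 -1.881
v -0.422 0.25 -1.98
v -0.336 0.148 -2.133
v -0.254 0.119 -2.316
v -0.187 0.167 -2.501
v -0.146 0.286 -2.661
v -1.674 -0.957 2.102
v -1.124 -1.266 1.356
v -2.976 -1.154 1.224
v -2.426 -1.463 0.478
v -2.516 -2.015 1.28
v -1.712 -1.893 1.822
v -2.388 -0.527 0.758
v -1.584 -0.405 1.3
v -1.565 -1 0.524
v -1.644 -1.92 0.847
v -2.456 -0.5 1.733
v -2.535 -1.42 2.056
v -2.018 -0.855 -3.898
v -1.373 -0.311 -4.15
v -0.517 -0.502 -2.375
v -1.162 -1.045 -2.122
v -1.768 -0.011 -3.927
v -0.912 -0.202 -2.152
v -2.259 -0.033 -3.693
v -1.403 -0.224 -1.918
v -2.657 -0.369 -3.537
v -1.801 -0.56 -1.762
v -2.811 -0.89 -3.519
v -1.956 -1.081 -1.744
v -2.663 -1.398 -3.645
v -1.807 -1.589 -1.87
v -2.268 -1.698 -3.868
v -1.412 -1.889 -2.093
v -1.777 -1.676 -4.102
v -0.921 -1.867 -2.327
v -1.379 -1.34 -4.258
v -0.523 -1.531 -2.483
v -1.224 -0.819 -4.276
v -0.369 -1.01 -2.501
f 2 4 1
f 5 2 1
f 1 4 3
f 3 5 1
f 2 8 4
f 6 2 5
f 6 8 2
f 4 8 3
f 7 5 3
f 3 8 7
f 7 6 5
f 8 6 7
f 10 9 12
f 10 12 11
f 12 9 13
f 12 13 11
f 13 9 14
f 13 14 11
f 14 9 15
f 14 15 11
f 15 9 16
f 15 16 11
f 16 9 17
f 16 17 11
f 17 9 18
f 17 18 11
f 18 9 10
f 18 10 11
f 20 19 22
f 20 22 21
f 22 19 23
f 22 23 21
f 23 19 24
f 23 24 21
f 24 19 25
f 24 25 21
f 25 19 26
f 25 26 21
f 26 19 27
f 26 27 21
f 27 19 28
f 27 28 21
f 28 19 29
f 28 29 21
f 29 19 30
f 29 30 21
f 30 19 31
f 30 31 21
f 31 19 32
f 31 32 21
f 32 19 33
f 32 33 21
f 33 19 34
f 33 34 21
f 34 19 35
f 34 35 21
f 35 19 36
f 35 36 21
f 36 19 20
f 36 20 21
f 37 48 42
f 37 42 38
f 37 38 44
f 37 44 47
f 37 47 48
f 38 42 46
f 42 48 41
f 48 47 39
f 47 44 43
f 44 38 45
f 40 46 41
f 40 41 39
f 40 39 43
f 40 43 45
f 40 45 46
f 41 46 42
f 39 41 48
f 43 39 47
f 45 43 44
f 46 45 38
f 50 49 53
f 50 53 51
f 51 53 54
f 51 54 52
f 53 49 55
f 53 55 54
f 54 55 56
f 54 56 52
f 55 49 57
f 55 57 56
f 56 57 58
f 56 58 52
f 57 49 59
f 57 59 58
f 58 59 60
f 58 60 52
f 59 49 61
f 59 61 60
f 60 61 62
f 60 62 52
f 61 49 63
f 61 63 62
f 62 63 64
f 62 64 52
f 63 49 65
f 63 65 64
f 64 65 66
f 64 66 52
f 65 49 67
f 65 67 66
f 66 67 68
f 66 68 52
f 67 49 69
f 67 69 68
f 68 69 70
f 68 70 52
f 69 49 50
f 69 50 70
f 70 50 51
f 70 51 52



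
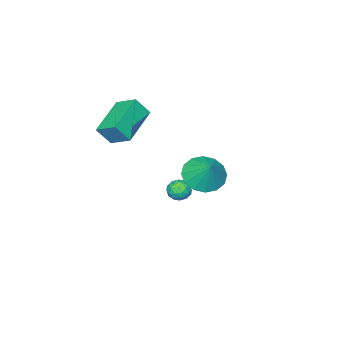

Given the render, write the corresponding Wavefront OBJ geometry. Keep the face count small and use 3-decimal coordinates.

v 3.442 -1.948 1.943
v 1.512 -2.57 2.716
v 3.318 -0.791 2.564
v 1.388 -1.412 3.338
v 3.952 -2.388 2.862
v 2.022 -3.009 3.636
v 3.828 -1.23 3.484
v 1.898 -1.852 4.257
v 2.135 2.73 1.32
v 3.146 2.489 1.112
v 2.545 3.53 2.38
v 3.043 2.937 0.813
v 2.696 3.33 0.65
v 2.199 3.562 0.667
v 1.685 3.571 0.858
v 1.292 3.354 1.174
v 1.124 2.971 1.529
v 1.228 2.522 1.827
v 1.575 2.129 1.99
v 2.072 1.897 1.974
v 2.586 1.888 1.782
v 2.979 2.105 1.466
v -0.727 -0.791 -3.065
v -0.171 -1.017 -3.346
v -0.789 -1.683 -2.474
v -0.233 -1.909 -2.755
v -0.21 -1.391 -2.342
v -0.171 -0.84 -2.708
v -0.789 -1.86 -3.112
v -0.75 -1.309 -3.478
v -0.209 -1.677 -3.375
v 0.149 -1.387 -2.899
v -1.109 -1.313 -2.921
v -0.751 -1.023 -2.445
v -0.443 -0.826 -3.258
v -0.517 -1.874 -2.562
v -0.503 -1.57 -2.32
v -0.176 -1.702 -2.485
v -0.443 -0.722 -2.882
v -0.117 -0.854 -3.048
v -0.139 -1.074 -2.458
v -0.843 -1.846 -2.772
v -0.517 -1.978 -2.938
v -0.784 -0.998 -3.335
v -0.457 -1.13 -3.5
v -0.821 -1.626 -3.362
v -0.139 -1.347 -3.44
v -0.176 -1.871 -3.092
v -0.502 -1.842 -3.302
v -0.48 -1.519 -3.517
v 0.071 -1.176 -3.16
v 0.035 -1.7 -2.813
v 0.049 -1.396 -2.57
v 0.071 -1.072 -2.785
v 0.049 -1.564 -3.177
v -0.995 -1 -3.007
v -1.031 -1.524 -2.66
v -1.031 -1.628 -3.035
v -1.009 -1.304 -3.25
v -0.784 -0.829 -2.728
v -0.821 -1.353 -2.38
v -0.48 -1.181 -2.303
v -0.458 -0.858 -2.518
v -1.009 -1.136 -2.643
f 2 4 1
f 5 2 1
f 1 4 3
f 3 5 1
f 2 8 4
f 6 2 5
f 6 8 2
f 4 8 3
f 7 5 3
f 3 8 7
f 7 6 5
f 8 6 7
f 10 9 12
f 10 12 11
f 12 9 13
f 12 13 11
f 13 9 14
f 13 14 11
f 14 9 15
f 14 15 11
f 15 9 16
f 15 16 11
f 16 9 17
f 16 17 11
f 17 9 18
f 17 18 11
f 18 9 19
f 18 19 11
f 19 9 20
f 19 20 11
f 20 9 21
f 20 21 11
f 21 9 22
f 21 22 11
f 22 9 10
f 22 10 11
f 23 60 39
f 60 34 63
f 39 63 28
f 60 63 39
f 23 39 35
f 39 28 40
f 35 40 24
f 39 40 35
f 23 35 44
f 35 24 45
f 44 45 30
f 35 45 44
f 23 44 56
f 44 30 59
f 56 59 33
f 44 59 56
f 23 56 60
f 56 33 64
f 60 64 34
f 56 64 60
f 24 40 51
f 40 28 54
f 51 54 32
f 40 54 51
f 28 63 41
f 63 34 62
f 41 62 27
f 63 62 41
f 34 64 61
f 64 33 57
f 61 57 25
f 64 57 61
f 33 59 58
f 59 30 46
f 58 46 29
f 59 46 58
f 30 45 50
f 45 24 47
f 50 47 31
f 45 47 50
f 26 52 38
f 52 32 53
f 38 53 27
f 52 53 38
f 26 38 36
f 38 27 37
f 36 37 25
f 38 37 36
f 26 36 43
f 36 25 42
f 43 42 29
f 36 42 43
f 26 43 48
f 43 29 49
f 48 49 31
f 43 49 48
f 26 48 52
f 48 31 55
f 52 55 32
f 48 55 52
f 27 53 41
f 53 32 54
f 41 54 28
f 53 54 41
f 25 37 61
f 37 27 62
f 61 62 34
f 37 62 61
f 29 42 58
f 42 25 57
f 58 57 33
f 42 57 58
f 31 49 50
f 49 29 46
f 50 46 30
f 49 46 50
f 32 55 51
f 55 31 47
f 51 47 24
f 55 47 51



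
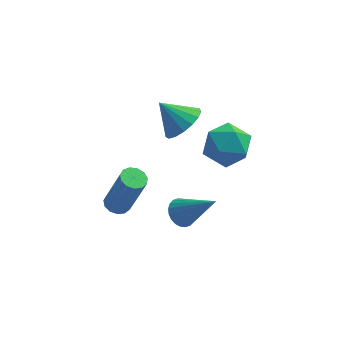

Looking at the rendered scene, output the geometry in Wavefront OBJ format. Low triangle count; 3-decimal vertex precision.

v -0.178 1.159 -3.776
v 0.19 1.656 -3.898
v 1.078 0.581 -2.344
v 0.039 1.749 -3.727
v -0.145 1.752 -3.565
v -0.334 1.665 -3.434
v -0.499 1.501 -3.355
v -0.616 1.285 -3.34
v -0.666 1.05 -3.392
v -0.641 0.831 -3.502
v -0.546 0.663 -3.653
v -0.395 0.57 -3.824
v -0.211 0.567 -3.987
v -0.022 0.654 -4.117
v 0.144 0.818 -4.196
v 0.26 1.034 -4.211
v 0.31 1.269 -4.159
v 0.285 1.487 -4.049
v 0.764 0.955 1.478
v 1.455 1.649 1.346
v 1.405 0.091 0.294
v 2.096 0.785 0.162
v 2.101 0.232 0.981
v 1.705 0.766 1.713
v 1.155 0.974 -0.073
v 0.759 1.508 0.659
v 1.697 1.661 0.387
v 2.282 1.202 1.039
v 0.578 0.538 0.601
v 1.163 0.079 1.253
v -0.15 1.927 0.964
v 0.478 2.086 1.528
v -1.03 2.233 1.856
v 0.417 2.449 1.343
v 0.226 2.692 1.072
v -0.051 2.76 0.775
v -0.351 2.636 0.522
v -0.605 2.35 0.37
v -0.755 1.967 0.354
v -0.767 1.575 0.478
v -0.637 1.263 0.713
v -0.395 1.103 1.005
v -0.098 1.132 1.288
v 0.187 1.343 1.497
v 0.395 1.687 1.584
v -2.568 1.446 -3.603
v -2.217 1.837 -3.672
v -1.56 1.585 -1.746
v -1.912 1.194 -1.677
v -2.466 1.965 -3.57
v -1.81 1.713 -1.644
v -2.748 1.929 -3.478
v -2.092 1.677 -1.553
v -2.973 1.739 -3.426
v -2.317 1.487 -1.501
v -3.069 1.456 -3.431
v -2.413 1.204 -1.505
v -3.007 1.17 -3.489
v -2.35 0.918 -1.564
v -2.805 0.972 -3.584
v -2.148 0.72 -1.659
v -2.527 0.924 -3.685
v -1.871 0.672 -1.759
v -2.263 1.042 -3.76
v -1.607 0.79 -1.834
v -2.096 1.288 -3.784
v -1.44 1.036 -1.859
v -2.079 1.584 -3.752
v -1.422 1.332 -1.826
f 2 1 4
f 2 4 3
f 4 1 5
f 4 5 3
f 5 1 6
f 5 6 3
f 6 1 7
f 6 7 3
f 7 1 8
f 7 8 3
f 8 1 9
f 8 9 3
f 9 1 10
f 9 10 3
f 10 1 11
f 10 11 3
f 11 1 12
f 11 12 3
f 12 1 13
f 12 13 3
f 13 1 14
f 13 14 3
f 14 1 15
f 14 15 3
f 15 1 16
f 15 16 3
f 16 1 17
f 16 17 3
f 17 1 18
f 17 18 3
f 18 1 2
f 18 2 3
f 19 30 24
f 19 24 20
f 19 20 26
f 19 26 29
f 19 29 30
f 20 24 28
f 24 30 23
f 30 29 21
f 29 26 25
f 26 20 27
f 22 28 23
f 22 23 21
f 22 21 25
f 22 25 27
f 22 27 28
f 23 28 24
f 21 23 30
f 25 21 29
f 27 25 26
f 28 27 20
f 32 31 34
f 32 34 33
f 34 31 35
f 34 35 33
f 35 31 36
f 35 36 33
f 36 31 37
f 36 37 33
f 37 31 38
f 37 38 33
f 38 31 39
f 38 39 33
f 39 31 40
f 39 40 33
f 40 31 41
f 40 41 33
f 41 31 42
f 41 42 33
f 42 31 43
f 42 43 33
f 43 31 44
f 43 44 33
f 44 31 45
f 44 45 33
f 45 31 32
f 45 32 33
f 47 46 50
f 47 50 48
f 48 50 51
f 48 51 49
f 50 46 52
f 50 52 51
f 51 52 53
f 51 53 49
f 52 46 54
f 52 54 53
f 53 54 55
f 53 55 49
f 54 46 56
f 54 56 55
f 55 56 57
f 55 57 49
f 56 46 58
f 56 58 57
f 57 58 59
f 57 59 49
f 58 46 60
f 58 60 59
f 59 60 61
f 59 61 49
f 60 46 62
f 60 62 61
f 61 62 63
f 61 63 49
f 62 46 64
f 62 64 63
f 63 64 65
f 63 65 49
f 64 46 66
f 64 66 65
f 65 66 67
f 65 67 49
f 66 46 68
f 66 68 67
f 67 68 69
f 67 69 49
f 68 46 47
f 68 47 69
f 69 47 48
f 69 48 49



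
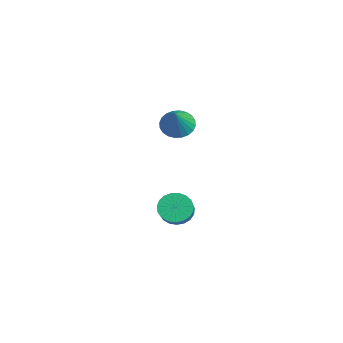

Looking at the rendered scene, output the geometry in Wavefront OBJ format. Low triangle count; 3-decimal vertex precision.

v -2.318 1.235 -4.306
v -1.756 1.377 -4.857
v -0.861 0.986 -4.046
v -1.422 0.845 -3.494
v -1.772 1.669 -4.699
v -0.877 1.278 -3.887
v -1.883 1.886 -4.472
v -0.988 1.495 -3.661
v -2.069 1.99 -4.217
v -1.173 1.6 -3.405
v -2.298 1.964 -3.977
v -1.402 1.574 -3.165
v -2.53 1.812 -3.794
v -1.635 1.422 -2.982
v -2.726 1.56 -3.699
v -1.83 1.17 -2.888
v -2.851 1.252 -3.709
v -1.955 0.862 -2.898
v -2.884 0.941 -3.823
v -1.988 0.551 -3.011
v -2.819 0.681 -4.02
v -1.923 0.29 -3.208
v -2.667 0.517 -4.266
v -1.772 0.126 -3.455
v -2.455 0.477 -4.519
v -1.56 0.086 -3.708
v -2.219 0.568 -4.736
v -1.324 0.177 -3.924
v -2.001 0.774 -4.878
v -1.105 0.384 -4.066
v -1.837 1.06 -4.921
v -0.941 0.67 -4.109
v -2.489 1.335 1.081
v -1.864 1.318 0.598
v -1.531 0.865 2.339
v -1.854 1.609 0.699
v -1.941 1.858 0.858
v -2.111 2.028 1.051
v -2.339 2.092 1.249
v -2.59 2.041 1.421
v -2.825 1.882 1.541
v -3.009 1.64 1.591
v -3.114 1.352 1.563
v -3.124 1.061 1.462
v -3.037 0.811 1.303
v -2.867 0.642 1.11
v -2.639 0.577 0.913
v -2.389 0.629 0.741
v -2.153 0.787 0.621
v -1.969 1.029 0.571
f 2 1 5
f 2 5 3
f 3 5 6
f 3 6 4
f 5 1 7
f 5 7 6
f 6 7 8
f 6 8 4
f 7 1 9
f 7 9 8
f 8 9 10
f 8 10 4
f 9 1 11
f 9 11 10
f 10 11 12
f 10 12 4
f 11 1 13
f 11 13 12
f 12 13 14
f 12 14 4
f 13 1 15
f 13 15 14
f 14 15 16
f 14 16 4
f 15 1 17
f 15 17 16
f 16 17 18
f 16 18 4
f 17 1 19
f 17 19 18
f 18 19 20
f 18 20 4
f 19 1 21
f 19 21 20
f 20 21 22
f 20 22 4
f 21 1 23
f 21 23 22
f 22 23 24
f 22 24 4
f 23 1 25
f 23 25 24
f 24 25 26
f 24 26 4
f 25 1 27
f 25 27 26
f 26 27 28
f 26 28 4
f 27 1 29
f 27 29 28
f 28 29 30
f 28 30 4
f 29 1 31
f 29 31 30
f 30 31 32
f 30 32 4
f 31 1 2
f 31 2 32
f 32 2 3
f 32 3 4
f 34 33 36
f 34 36 35
f 36 33 37
f 36 37 35
f 37 33 38
f 37 38 35
f 38 33 39
f 38 39 35
f 39 33 40
f 39 40 35
f 40 33 41
f 40 41 35
f 41 33 42
f 41 42 35
f 42 33 43
f 42 43 35
f 43 33 44
f 43 44 35
f 44 33 45
f 44 45 35
f 45 33 46
f 45 46 35
f 46 33 47
f 46 47 35
f 47 33 48
f 47 48 35
f 48 33 49
f 48 49 35
f 49 33 50
f 49 50 35
f 50 33 34
f 50 34 35



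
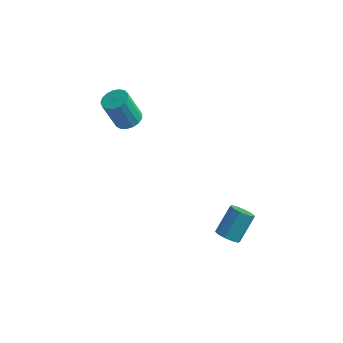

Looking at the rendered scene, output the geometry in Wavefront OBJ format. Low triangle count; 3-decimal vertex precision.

v 3.438 -3.961 -2.247
v 3.75 -3.626 -2.649
v 4.054 -2.623 -1.576
v 3.742 -2.959 -1.173
v 3.391 -3.511 -2.655
v 3.695 -2.508 -1.582
v 3.05 -3.568 -2.505
v 3.354 -2.565 -1.432
v 2.857 -3.775 -2.256
v 3.161 -2.772 -1.183
v 2.886 -4.054 -2.004
v 3.19 -3.051 -0.931
v 3.126 -4.297 -1.844
v 3.43 -3.294 -0.771
v 3.485 -4.412 -1.838
v 3.789 -3.409 -0.765
v 3.826 -4.355 -1.988
v 4.13 -3.352 -0.915
v 4.019 -4.148 -2.237
v 4.323 -3.145 -1.164
v 3.99 -3.869 -2.489
v 4.294 -2.866 -1.416
v -1.903 -2.534 2.972
v -1.459 -3.017 3.042
v -1.993 -3.289 4.558
v -2.437 -2.806 4.488
v -1.306 -2.759 3.142
v -1.84 -3.031 4.658
v -1.291 -2.449 3.203
v -1.825 -2.722 4.719
v -1.415 -2.159 3.211
v -1.949 -2.431 4.727
v -1.652 -1.955 3.165
v -2.186 -2.227 4.68
v -1.946 -1.883 3.074
v -2.48 -2.155 4.59
v -2.23 -1.961 2.96
v -2.764 -2.233 4.476
v -2.439 -2.169 2.849
v -2.973 -2.442 4.364
v -2.526 -2.462 2.766
v -3.06 -2.734 4.282
v -2.47 -2.77 2.73
v -3.004 -3.043 4.246
v -2.284 -3.025 2.75
v -2.818 -3.297 4.266
v -2.011 -3.167 2.82
v -2.545 -3.439 4.336
v -1.713 -3.164 2.926
v -2.247 -3.436 4.442
f 2 1 5
f 2 5 3
f 3 5 6
f 3 6 4
f 5 1 7
f 5 7 6
f 6 7 8
f 6 8 4
f 7 1 9
f 7 9 8
f 8 9 10
f 8 10 4
f 9 1 11
f 9 11 10
f 10 11 12
f 10 12 4
f 11 1 13
f 11 13 12
f 12 13 14
f 12 14 4
f 13 1 15
f 13 15 14
f 14 15 16
f 14 16 4
f 15 1 17
f 15 17 16
f 16 17 18
f 16 18 4
f 17 1 19
f 17 19 18
f 18 19 20
f 18 20 4
f 19 1 21
f 19 21 20
f 20 21 22
f 20 22 4
f 21 1 2
f 21 2 22
f 22 2 3
f 22 3 4
f 24 23 27
f 24 27 25
f 25 27 28
f 25 28 26
f 27 23 29
f 27 29 28
f 28 29 30
f 28 30 26
f 29 23 31
f 29 31 30
f 30 31 32
f 30 32 26
f 31 23 33
f 31 33 32
f 32 33 34
f 32 34 26
f 33 23 35
f 33 35 34
f 34 35 36
f 34 36 26
f 35 23 37
f 35 37 36
f 36 37 38
f 36 38 26
f 37 23 39
f 37 39 38
f 38 39 40
f 38 40 26
f 39 23 41
f 39 41 40
f 40 41 42
f 40 42 26
f 41 23 43
f 41 43 42
f 42 43 44
f 42 44 26
f 43 23 45
f 43 45 44
f 44 45 46
f 44 46 26
f 45 23 47
f 45 47 46
f 46 47 48
f 46 48 26
f 47 23 49
f 47 49 48
f 48 49 50
f 48 50 26
f 49 23 24
f 49 24 50
f 50 24 25
f 50 25 26



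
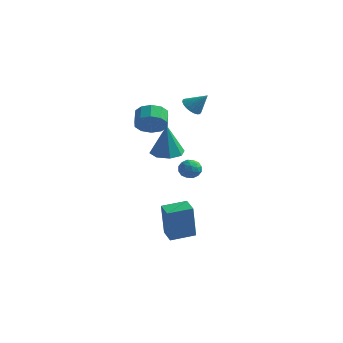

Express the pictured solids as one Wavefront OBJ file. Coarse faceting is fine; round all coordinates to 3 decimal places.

v 1.625 -0.047 0.383
v 2.108 -0.497 0.438
v 1.092 -0.523 1.182
v 1.575 -0.973 1.237
v 1.687 -0.343 1.411
v 2.017 -0.05 0.918
v 1.183 -0.97 0.702
v 1.513 -0.677 0.209
v 1.835 -1.068 0.635
v 2.146 -0.68 1.074
v 1.054 -0.34 0.546
v 1.365 0.048 0.985
v 1.914 -0.231 0.34
v 1.286 -0.789 1.28
v 1.352 -0.42 1.382
v 1.636 -0.684 1.414
v 1.86 0.032 0.622
v 2.144 -0.232 0.655
v 1.896 -0.142 1.227
v 1.056 -0.788 0.965
v 1.34 -1.052 0.998
v 1.564 -0.336 0.206
v 1.848 -0.6 0.238
v 1.304 -0.878 0.393
v 2.037 -0.83 0.489
v 1.723 -1.11 0.958
v 1.493 -1.108 0.644
v 1.687 -0.936 0.354
v 2.22 -0.603 0.746
v 1.906 -0.882 1.216
v 1.972 -0.512 1.318
v 2.166 -0.34 1.028
v 2.059 -0.938 0.862
v 1.294 -0.138 0.404
v 0.98 -0.417 0.874
v 1.034 -0.68 0.592
v 1.228 -0.508 0.302
v 1.477 0.09 0.662
v 1.163 -0.19 1.131
v 1.513 -0.084 1.266
v 1.707 0.088 0.976
v 1.141 -0.082 0.758
v -1.066 3.668 3.51
v -0.662 3.981 3.047
v -0.214 3.932 4.43
v -0.827 4.198 3.138
v -1.033 4.322 3.293
v -1.245 4.334 3.486
v -1.426 4.231 3.683
v -1.545 4.03 3.851
v -1.58 3.767 3.959
v -1.527 3.487 3.99
v -1.394 3.238 3.938
v -1.204 3.063 3.812
v -0.99 2.994 3.634
v -0.789 3.041 3.435
v -0.636 3.196 3.248
v -0.557 3.433 3.107
v -0.566 3.711 3.036
v -1.725 0.731 2.925
v -1.459 0.321 3.704
v -1.909 1.039 4.235
v -2.175 1.449 3.455
v -1.053 0.688 3.551
v -1.503 1.407 4.082
v -0.904 1.072 3.159
v -1.353 1.79 3.69
v -1.068 1.325 2.677
v -1.518 2.043 3.208
v -1.483 1.351 2.29
v -1.933 2.07 2.821
v -1.991 1.141 2.145
v -2.441 1.859 2.676
v -2.397 0.773 2.298
v -2.847 1.492 2.829
v -2.547 0.39 2.69
v -2.996 1.108 3.221
v -2.382 0.137 3.172
v -2.832 0.855 3.703
v -1.967 0.11 3.559
v -2.417 0.829 4.09
v 0.611 -0.902 -4.541
v 0.703 -1.318 -2.392
v -0.193 -0.293 -4.388
v -0.101 -0.709 -2.24
v 1.501 0.229 -4.36
v 1.593 -0.187 -2.212
v 0.697 0.838 -4.208
v 0.789 0.422 -2.059
v 0.584 -1.145 2.023
v 1.215 -1.805 1.91
v 0.716 -1.355 3.997
v 1.501 -1.163 1.959
v 1.25 -0.511 2.046
v 0.609 -0.23 2.119
v -0.047 -0.485 2.136
v -0.334 -1.126 2.087
v -0.083 -1.778 2
v 0.558 -2.059 1.927
f 1 38 17
f 38 12 41
f 17 41 6
f 38 41 17
f 1 17 13
f 17 6 18
f 13 18 2
f 17 18 13
f 1 13 22
f 13 2 23
f 22 23 8
f 13 23 22
f 1 22 34
f 22 8 37
f 34 37 11
f 22 37 34
f 1 34 38
f 34 11 42
f 38 42 12
f 34 42 38
f 2 18 29
f 18 6 32
f 29 32 10
f 18 32 29
f 6 41 19
f 41 12 40
f 19 40 5
f 41 40 19
f 12 42 39
f 42 11 35
f 39 35 3
f 42 35 39
f 11 37 36
f 37 8 24
f 36 24 7
f 37 24 36
f 8 23 28
f 23 2 25
f 28 25 9
f 23 25 28
f 4 30 16
f 30 10 31
f 16 31 5
f 30 31 16
f 4 16 14
f 16 5 15
f 14 15 3
f 16 15 14
f 4 14 21
f 14 3 20
f 21 20 7
f 14 20 21
f 4 21 26
f 21 7 27
f 26 27 9
f 21 27 26
f 4 26 30
f 26 9 33
f 30 33 10
f 26 33 30
f 5 31 19
f 31 10 32
f 19 32 6
f 31 32 19
f 3 15 39
f 15 5 40
f 39 40 12
f 15 40 39
f 7 20 36
f 20 3 35
f 36 35 11
f 20 35 36
f 9 27 28
f 27 7 24
f 28 24 8
f 27 24 28
f 10 33 29
f 33 9 25
f 29 25 2
f 33 25 29
f 44 43 46
f 44 46 45
f 46 43 47
f 46 47 45
f 47 43 48
f 47 48 45
f 48 43 49
f 48 49 45
f 49 43 50
f 49 50 45
f 50 43 51
f 50 51 45
f 51 43 52
f 51 52 45
f 52 43 53
f 52 53 45
f 53 43 54
f 53 54 45
f 54 43 55
f 54 55 45
f 55 43 56
f 55 56 45
f 56 43 57
f 56 57 45
f 57 43 58
f 57 58 45
f 58 43 59
f 58 59 45
f 59 43 44
f 59 44 45
f 61 60 64
f 61 64 62
f 62 64 65
f 62 65 63
f 64 60 66
f 64 66 65
f 65 66 67
f 65 67 63
f 66 60 68
f 66 68 67
f 67 68 69
f 67 69 63
f 68 60 70
f 68 70 69
f 69 70 71
f 69 71 63
f 70 60 72
f 70 72 71
f 71 72 73
f 71 73 63
f 72 60 74
f 72 74 73
f 73 74 75
f 73 75 63
f 74 60 76
f 74 76 75
f 75 76 77
f 75 77 63
f 76 60 78
f 76 78 77
f 77 78 79
f 77 79 63
f 78 60 80
f 78 80 79
f 79 80 81
f 79 81 63
f 80 60 61
f 80 61 81
f 81 61 62
f 81 62 63
f 83 85 82
f 86 83 82
f 82 85 84
f 84 86 82
f 83 89 85
f 87 83 86
f 87 89 83
f 85 89 84
f 88 86 84
f 84 89 88
f 88 87 86
f 89 87 88
f 91 90 93
f 91 93 92
f 93 90 94
f 93 94 92
f 94 90 95
f 94 95 92
f 95 90 96
f 95 96 92
f 96 90 97
f 96 97 92
f 97 90 98
f 97 98 92
f 98 90 99
f 98 99 92
f 99 90 91
f 99 91 92



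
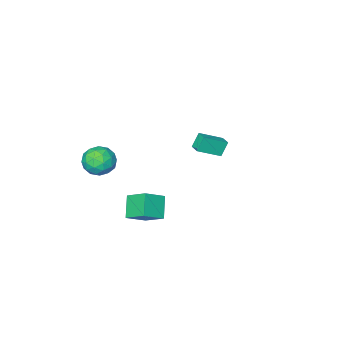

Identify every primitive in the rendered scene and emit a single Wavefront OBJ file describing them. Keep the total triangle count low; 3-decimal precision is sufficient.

v 3.318 0.246 1.252
v 2.638 -0.594 2.279
v 2.991 1.509 2.071
v 2.312 0.669 3.097
v 4.528 0.111 1.943
v 3.849 -0.729 2.969
v 4.202 1.374 2.761
v 3.522 0.534 3.788
v 3.216 -3.429 2.963
v 3.863 -3.011 3.694
v 3.137 -4.889 3.866
v 3.784 -4.471 4.597
v 2.796 -4.098 4.489
v 2.844 -3.196 3.93
v 4.156 -4.704 3.63
v 4.204 -3.802 3.071
v 4.444 -3.799 4.106
v 3.604 -3.425 4.637
v 3.396 -4.475 2.923
v 2.556 -4.101 3.454
v 3.546 -3.092 3.249
v 3.454 -4.808 4.311
v 2.873 -4.589 4.247
v 3.253 -4.343 4.677
v 2.948 -3.201 3.388
v 3.328 -2.955 3.817
v 2.701 -3.594 4.285
v 3.672 -4.945 3.743
v 4.052 -4.699 4.172
v 3.747 -3.557 2.883
v 4.127 -3.311 3.313
v 4.299 -4.306 3.275
v 4.268 -3.31 3.921
v 4.222 -4.167 4.452
v 4.44 -4.304 3.883
v 4.469 -3.774 3.555
v 3.774 -3.09 4.233
v 3.728 -3.948 4.764
v 3.147 -3.729 4.7
v 3.176 -3.199 4.372
v 4.116 -3.553 4.475
v 3.272 -3.952 2.796
v 3.226 -4.81 3.327
v 3.824 -4.701 3.188
v 3.853 -4.171 2.86
v 2.778 -3.733 3.108
v 2.732 -4.59 3.639
v 2.531 -4.126 4.005
v 2.56 -3.596 3.677
v 2.884 -4.347 3.085
v -4.339 -3.517 1.479
v -4.859 -3.553 2.425
v -4.141 -2.755 1.617
v -4.66 -2.79 2.563
v -2.96 -4.01 2.217
v -3.479 -4.045 3.163
v -2.761 -3.247 2.355
v -3.281 -3.283 3.301
f 2 4 1
f 5 2 1
f 1 4 3
f 3 5 1
f 2 8 4
f 6 2 5
f 6 8 2
f 4 8 3
f 7 5 3
f 3 8 7
f 7 6 5
f 8 6 7
f 9 46 25
f 46 20 49
f 25 49 14
f 46 49 25
f 9 25 21
f 25 14 26
f 21 26 10
f 25 26 21
f 9 21 30
f 21 10 31
f 30 31 16
f 21 31 30
f 9 30 42
f 30 16 45
f 42 45 19
f 30 45 42
f 9 42 46
f 42 19 50
f 46 50 20
f 42 50 46
f 10 26 37
f 26 14 40
f 37 40 18
f 26 40 37
f 14 49 27
f 49 20 48
f 27 48 13
f 49 48 27
f 20 50 47
f 50 19 43
f 47 43 11
f 50 43 47
f 19 45 44
f 45 16 32
f 44 32 15
f 45 32 44
f 16 31 36
f 31 10 33
f 36 33 17
f 31 33 36
f 12 38 24
f 38 18 39
f 24 39 13
f 38 39 24
f 12 24 22
f 24 13 23
f 22 23 11
f 24 23 22
f 12 22 29
f 22 11 28
f 29 28 15
f 22 28 29
f 12 29 34
f 29 15 35
f 34 35 17
f 29 35 34
f 12 34 38
f 34 17 41
f 38 41 18
f 34 41 38
f 13 39 27
f 39 18 40
f 27 40 14
f 39 40 27
f 11 23 47
f 23 13 48
f 47 48 20
f 23 48 47
f 15 28 44
f 28 11 43
f 44 43 19
f 28 43 44
f 17 35 36
f 35 15 32
f 36 32 16
f 35 32 36
f 18 41 37
f 41 17 33
f 37 33 10
f 41 33 37
f 52 54 51
f 55 52 51
f 51 54 53
f 53 55 51
f 52 58 54
f 56 52 55
f 56 58 52
f 54 58 53
f 57 55 53
f 53 58 57
f 57 56 55
f 58 56 57



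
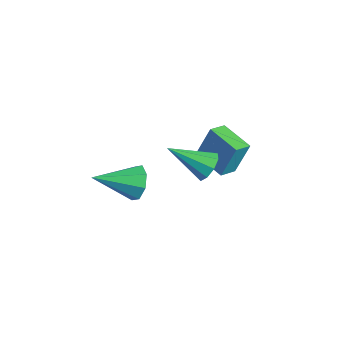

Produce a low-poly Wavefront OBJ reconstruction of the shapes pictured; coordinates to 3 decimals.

v -0.224 0.607 1.537
v 0.433 0.224 1.547
v -1.076 -0.827 2.623
v 0.408 0.547 1.954
v 0.088 0.898 2.165
v -0.379 1.112 2.083
v -0.773 1.09 1.744
v -0.91 0.841 1.309
v -0.727 0.483 0.98
v -0.308 0.182 0.912
v 0.15 0.08 1.136
v -1.68 -1.9 0.275
v -1.312 -1.637 1.042
v -2.04 -3.76 1.085
v -1.983 -1.518 1.02
v -2.476 -1.622 0.562
v -2.503 -1.889 -0.064
v -2.048 -2.163 -0.491
v -1.378 -2.283 -0.469
v -0.885 -2.178 -0.011
v -0.858 -1.911 0.615
v -2.663 1.255 0.059
v -2.497 1.854 1.652
v -2.944 2.065 -0.216
v -2.778 2.664 1.377
v -1.142 1.676 -0.257
v -0.976 2.275 1.336
v -1.423 2.486 -0.532
v -1.257 3.085 1.061
f 2 1 4
f 2 4 3
f 4 1 5
f 4 5 3
f 5 1 6
f 5 6 3
f 6 1 7
f 6 7 3
f 7 1 8
f 7 8 3
f 8 1 9
f 8 9 3
f 9 1 10
f 9 10 3
f 10 1 11
f 10 11 3
f 11 1 2
f 11 2 3
f 13 12 15
f 13 15 14
f 15 12 16
f 15 16 14
f 16 12 17
f 16 17 14
f 17 12 18
f 17 18 14
f 18 12 19
f 18 19 14
f 19 12 20
f 19 20 14
f 20 12 21
f 20 21 14
f 21 12 13
f 21 13 14
f 23 25 22
f 26 23 22
f 22 25 24
f 24 26 22
f 23 29 25
f 27 23 26
f 27 29 23
f 25 29 24
f 28 26 24
f 24 29 28
f 28 27 26
f 29 27 28



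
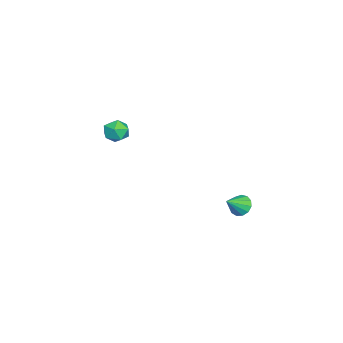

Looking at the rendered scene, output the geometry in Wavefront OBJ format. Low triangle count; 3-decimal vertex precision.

v -3.049 -2.373 2.309
v -2.657 -2.166 1.748
v -2.323 -3.254 2.492
v -1.931 -3.047 1.931
v -1.946 -2.647 2.523
v -2.395 -2.102 2.41
v -2.585 -3.318 1.83
v -3.034 -2.773 1.717
v -2.37 -2.75 1.452
v -1.975 -2.336 1.88
v -3.005 -3.084 2.36
v -2.61 -2.67 2.788
v -0.168 3.729 -0.407
v 0.274 3.942 -0.752
v 0.588 3.251 0.267
v 0.214 4.178 -0.517
v 0.032 4.271 -0.248
v -0.213 4.192 -0.029
v -0.444 3.966 0.07
v -0.587 3.664 0.017
v -0.598 3.383 -0.17
v -0.471 3.211 -0.433
v -0.249 3.204 -0.687
v -0.001 3.363 -0.853
v 0.194 3.638 -0.877
f 1 12 6
f 1 6 2
f 1 2 8
f 1 8 11
f 1 11 12
f 2 6 10
f 6 12 5
f 12 11 3
f 11 8 7
f 8 2 9
f 4 10 5
f 4 5 3
f 4 3 7
f 4 7 9
f 4 9 10
f 5 10 6
f 3 5 12
f 7 3 11
f 9 7 8
f 10 9 2
f 14 13 16
f 14 16 15
f 16 13 17
f 16 17 15
f 17 13 18
f 17 18 15
f 18 13 19
f 18 19 15
f 19 13 20
f 19 20 15
f 20 13 21
f 20 21 15
f 21 13 22
f 21 22 15
f 22 13 23
f 22 23 15
f 23 13 24
f 23 24 15
f 24 13 25
f 24 25 15
f 25 13 14
f 25 14 15



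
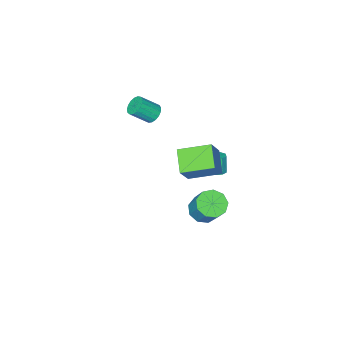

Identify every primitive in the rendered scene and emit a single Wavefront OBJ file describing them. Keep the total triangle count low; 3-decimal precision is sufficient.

v 1.355 1.367 -4.347
v 2.202 1.769 -4.774
v 2.531 2.956 -2.999
v 1.685 2.553 -2.573
v 1.64 2.164 -4.933
v 1.97 3.351 -3.159
v 0.946 2.186 -4.819
v 1.275 3.372 -3.044
v 0.442 1.824 -4.484
v 0.772 3.011 -2.709
v 0.366 1.249 -4.084
v 0.696 2.435 -2.31
v 0.753 0.728 -3.808
v 1.083 1.915 -2.034
v 1.421 0.507 -3.785
v 1.751 1.693 -2.01
v 2.059 0.688 -4.024
v 2.388 1.874 -2.249
v 2.367 1.186 -4.415
v 2.697 2.373 -2.64
v 1.217 2.487 0.373
v 1.752 2.384 0.448
v 1.518 2.05 1.661
v 0.983 2.153 1.587
v 1.65 2.783 0.538
v 1.417 2.448 1.751
v 1.295 3.008 0.532
v 1.061 2.674 1.745
v 0.894 2.928 0.433
v 0.66 2.594 1.646
v 0.682 2.59 0.299
v 0.448 2.256 1.512
v 0.783 2.192 0.209
v 0.55 1.857 1.422
v 1.139 1.966 0.215
v 0.905 1.632 1.428
v 1.54 2.046 0.314
v 1.306 1.712 1.527
v 1.815 -3.158 2.259
v 2.121 -3.556 1.728
v 3.13 -4.119 2.731
v 2.825 -3.722 3.261
v 2.298 -3.254 1.719
v 3.307 -3.818 2.722
v 2.364 -2.931 1.834
v 3.373 -3.494 2.837
v 2.305 -2.66 2.046
v 3.314 -3.223 3.049
v 2.133 -2.503 2.307
v 3.142 -3.066 3.31
v 1.889 -2.496 2.557
v 2.898 -3.059 3.559
v 1.628 -2.641 2.738
v 2.637 -3.204 3.741
v 1.41 -2.904 2.81
v 2.419 -3.468 3.812
v 1.284 -3.226 2.755
v 2.294 -3.789 3.758
v 1.281 -3.532 2.587
v 2.29 -4.095 3.589
v 1.4 -3.753 2.343
v 2.409 -4.316 3.346
v 1.614 -3.837 2.08
v 2.623 -4.4 3.083
v 1.874 -3.766 1.858
v 2.883 -4.329 2.861
v 2.032 3.544 3.793
v 2.984 3.98 5.306
v 2.785 4.793 2.959
v 3.737 5.229 4.472
v 3.563 2.231 3.208
v 4.515 2.667 4.721
v 4.316 3.48 2.374
v 5.268 3.916 3.887
f 2 1 5
f 2 5 3
f 3 5 6
f 3 6 4
f 5 1 7
f 5 7 6
f 6 7 8
f 6 8 4
f 7 1 9
f 7 9 8
f 8 9 10
f 8 10 4
f 9 1 11
f 9 11 10
f 10 11 12
f 10 12 4
f 11 1 13
f 11 13 12
f 12 13 14
f 12 14 4
f 13 1 15
f 13 15 14
f 14 15 16
f 14 16 4
f 15 1 17
f 15 17 16
f 16 17 18
f 16 18 4
f 17 1 19
f 17 19 18
f 18 19 20
f 18 20 4
f 19 1 2
f 19 2 20
f 20 2 3
f 20 3 4
f 22 21 25
f 22 25 23
f 23 25 26
f 23 26 24
f 25 21 27
f 25 27 26
f 26 27 28
f 26 28 24
f 27 21 29
f 27 29 28
f 28 29 30
f 28 30 24
f 29 21 31
f 29 31 30
f 30 31 32
f 30 32 24
f 31 21 33
f 31 33 32
f 32 33 34
f 32 34 24
f 33 21 35
f 33 35 34
f 34 35 36
f 34 36 24
f 35 21 37
f 35 37 36
f 36 37 38
f 36 38 24
f 37 21 22
f 37 22 38
f 38 22 23
f 38 23 24
f 40 39 43
f 40 43 41
f 41 43 44
f 41 44 42
f 43 39 45
f 43 45 44
f 44 45 46
f 44 46 42
f 45 39 47
f 45 47 46
f 46 47 48
f 46 48 42
f 47 39 49
f 47 49 48
f 48 49 50
f 48 50 42
f 49 39 51
f 49 51 50
f 50 51 52
f 50 52 42
f 51 39 53
f 51 53 52
f 52 53 54
f 52 54 42
f 53 39 55
f 53 55 54
f 54 55 56
f 54 56 42
f 55 39 57
f 55 57 56
f 56 57 58
f 56 58 42
f 57 39 59
f 57 59 58
f 58 59 60
f 58 60 42
f 59 39 61
f 59 61 60
f 60 61 62
f 60 62 42
f 61 39 63
f 61 63 62
f 62 63 64
f 62 64 42
f 63 39 65
f 63 65 64
f 64 65 66
f 64 66 42
f 65 39 40
f 65 40 66
f 66 40 41
f 66 41 42
f 68 70 67
f 71 68 67
f 67 70 69
f 69 71 67
f 68 74 70
f 72 68 71
f 72 74 68
f 70 74 69
f 73 71 69
f 69 74 73
f 73 72 71
f 74 72 73

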